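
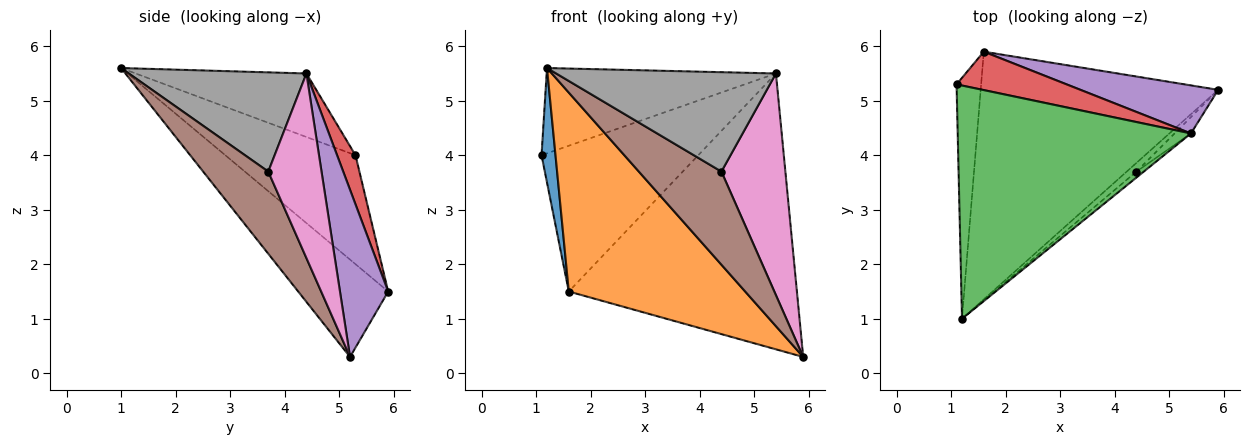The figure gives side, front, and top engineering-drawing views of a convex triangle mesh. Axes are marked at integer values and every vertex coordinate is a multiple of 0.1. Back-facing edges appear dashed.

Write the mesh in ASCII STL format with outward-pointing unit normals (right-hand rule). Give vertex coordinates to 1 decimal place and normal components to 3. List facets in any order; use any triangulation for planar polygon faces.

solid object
 facet normal -0.970 -0.104 -0.219
  outer loop
   vertex 1.6 5.9 1.5
   vertex 1.2 1.0 5.6
   vertex 1.1 5.3 4.0
  endloop
 endfacet
 facet normal -0.304 -0.597 -0.743
  outer loop
   vertex 1.6 5.9 1.5
   vertex 5.9 5.2 0.3
   vertex 1.2 1.0 5.6
  endloop
 endfacet
 facet normal -0.248 0.333 0.910
  outer loop
   vertex 5.4 4.4 5.5
   vertex 1.1 5.3 4.0
   vertex 1.2 1.0 5.6
  endloop
 endfacet
 facet normal 0.113 0.961 0.253
  outer loop
   vertex 5.4 4.4 5.5
   vertex 1.6 5.9 1.5
   vertex 1.1 5.3 4.0
  endloop
 endfacet
 facet normal 0.204 0.964 0.168
  outer loop
   vertex 5.4 4.4 5.5
   vertex 5.9 5.2 0.3
   vertex 1.6 5.9 1.5
  endloop
 endfacet
 facet normal 0.617 -0.783 -0.073
  outer loop
   vertex 4.4 3.7 3.7
   vertex 1.2 1.0 5.6
   vertex 5.9 5.2 0.3
  endloop
 endfacet
 facet normal 0.639 -0.767 -0.057
  outer loop
   vertex 4.4 3.7 3.7
   vertex 5.9 5.2 0.3
   vertex 5.4 4.4 5.5
  endloop
 endfacet
 facet normal 0.628 -0.777 -0.047
  outer loop
   vertex 4.4 3.7 3.7
   vertex 5.4 4.4 5.5
   vertex 1.2 1.0 5.6
  endloop
 endfacet
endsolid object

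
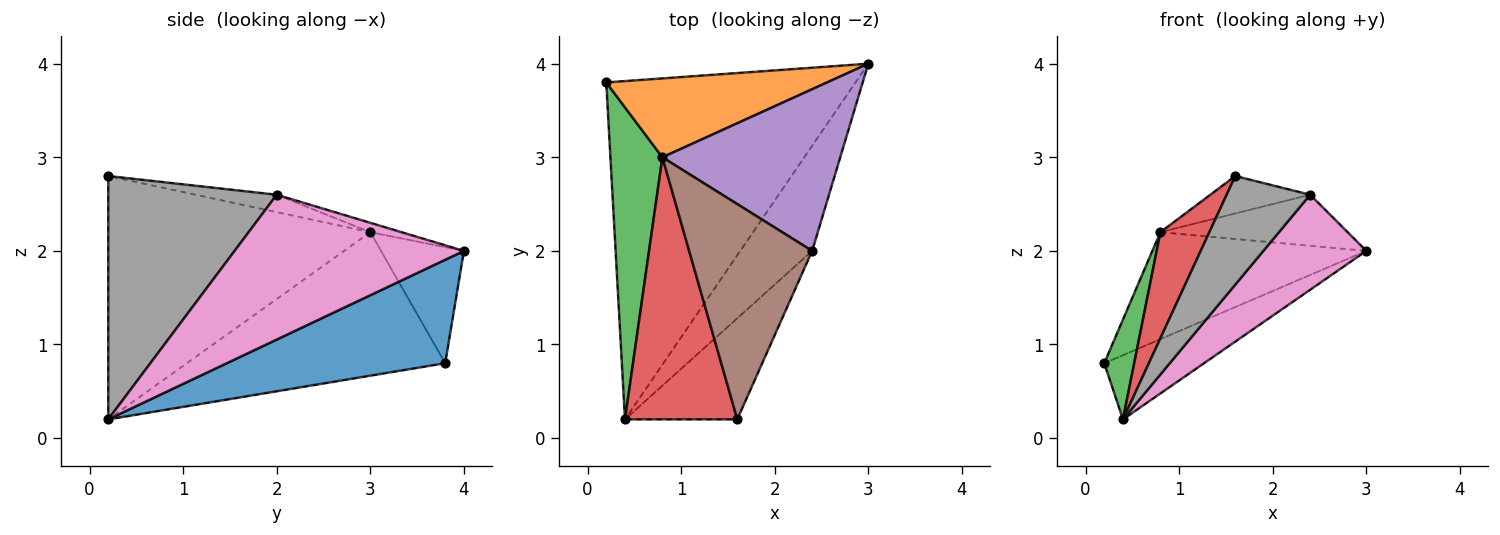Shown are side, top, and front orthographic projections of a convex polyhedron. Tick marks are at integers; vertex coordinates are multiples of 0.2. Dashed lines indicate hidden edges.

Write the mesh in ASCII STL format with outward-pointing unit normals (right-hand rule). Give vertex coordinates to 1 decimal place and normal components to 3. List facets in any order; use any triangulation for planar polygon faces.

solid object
 facet normal 0.378 0.173 -0.910
  outer loop
   vertex 0.4 0.2 0.2
   vertex 0.2 3.8 0.8
   vertex 3.0 4.0 2.0
  endloop
 endfacet
 facet normal -0.298 0.768 0.567
  outer loop
   vertex 0.8 3.0 2.2
   vertex 3.0 4.0 2.0
   vertex 0.2 3.8 0.8
  endloop
 endfacet
 facet normal -0.935 -0.108 0.339
  outer loop
   vertex 0.8 3.0 2.2
   vertex 0.2 3.8 0.8
   vertex 0.4 0.2 0.2
  endloop
 endfacet
 facet normal -0.895 -0.167 0.413
  outer loop
   vertex 0.8 3.0 2.2
   vertex 0.4 0.2 0.2
   vertex 1.6 0.2 2.8
  endloop
 endfacet
 facet normal -0.050 0.301 0.952
  outer loop
   vertex 2.4 2.0 2.6
   vertex 3.0 4.0 2.0
   vertex 0.8 3.0 2.2
  endloop
 endfacet
 facet normal -0.138 0.170 0.976
  outer loop
   vertex 2.4 2.0 2.6
   vertex 0.8 3.0 2.2
   vertex 1.6 0.2 2.8
  endloop
 endfacet
 facet normal 0.831 -0.373 -0.413
  outer loop
   vertex 2.4 2.0 2.6
   vertex 0.4 0.2 0.2
   vertex 3.0 4.0 2.0
  endloop
 endfacet
 facet normal 0.828 -0.410 -0.382
  outer loop
   vertex 2.4 2.0 2.6
   vertex 1.6 0.2 2.8
   vertex 0.4 0.2 0.2
  endloop
 endfacet
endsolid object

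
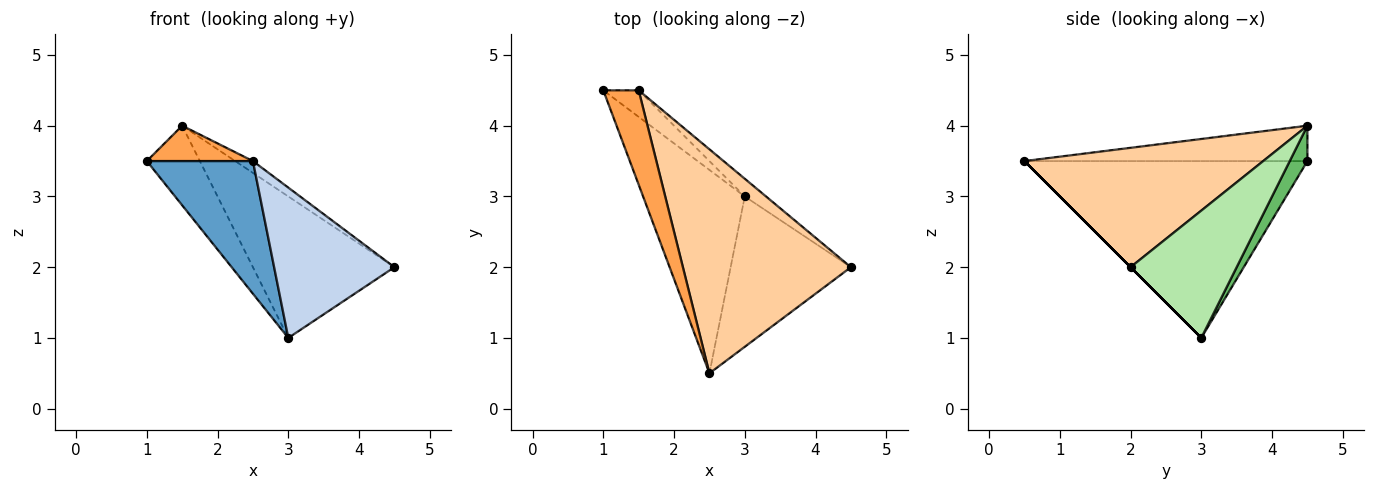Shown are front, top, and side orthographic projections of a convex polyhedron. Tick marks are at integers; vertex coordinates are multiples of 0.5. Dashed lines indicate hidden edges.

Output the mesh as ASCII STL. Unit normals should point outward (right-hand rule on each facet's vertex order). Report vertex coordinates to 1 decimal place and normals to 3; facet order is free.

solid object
 facet normal -0.824 -0.309 -0.474
  outer loop
   vertex 3.0 3.0 1.0
   vertex 2.5 0.5 3.5
   vertex 1.0 4.5 3.5
  endloop
 endfacet
 facet normal 0.000 -0.707 -0.707
  outer loop
   vertex 3.0 3.0 1.0
   vertex 4.5 2.0 2.0
   vertex 2.5 0.5 3.5
  endloop
 endfacet
 facet normal -0.683 -0.256 0.683
  outer loop
   vertex 1.5 4.5 4.0
   vertex 1.0 4.5 3.5
   vertex 2.5 0.5 3.5
  endloop
 endfacet
 facet normal 0.579 0.043 0.814
  outer loop
   vertex 1.5 4.5 4.0
   vertex 2.5 0.5 3.5
   vertex 4.5 2.0 2.0
  endloop
 endfacet
 facet normal 0.302 0.905 -0.302
  outer loop
   vertex 1.5 4.5 4.0
   vertex 3.0 3.0 1.0
   vertex 1.0 4.5 3.5
  endloop
 endfacet
 facet normal 0.597 0.796 -0.100
  outer loop
   vertex 1.5 4.5 4.0
   vertex 4.5 2.0 2.0
   vertex 3.0 3.0 1.0
  endloop
 endfacet
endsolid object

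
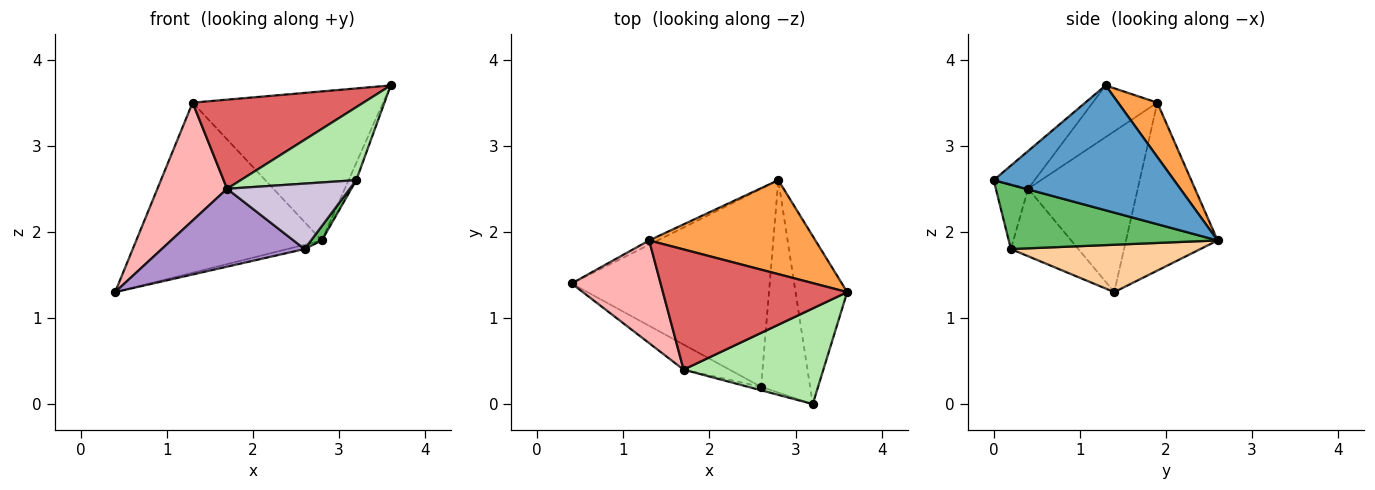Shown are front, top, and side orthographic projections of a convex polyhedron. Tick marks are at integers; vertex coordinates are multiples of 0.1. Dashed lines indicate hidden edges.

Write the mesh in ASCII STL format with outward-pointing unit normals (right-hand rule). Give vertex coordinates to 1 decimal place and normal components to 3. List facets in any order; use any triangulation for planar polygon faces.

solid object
 facet normal 0.923 0.039 -0.382
  outer loop
   vertex 2.8 2.6 1.9
   vertex 3.6 1.3 3.7
   vertex 3.2 0.0 2.6
  endloop
 endfacet
 facet normal -0.443 0.896 -0.023
  outer loop
   vertex 1.3 1.9 3.5
   vertex 2.8 2.6 1.9
   vertex 0.4 1.4 1.3
  endloop
 endfacet
 facet normal 0.172 0.833 0.526
  outer loop
   vertex 1.3 1.9 3.5
   vertex 3.6 1.3 3.7
   vertex 2.8 2.6 1.9
  endloop
 endfacet
 facet normal 0.233 0.021 -0.972
  outer loop
   vertex 2.6 0.2 1.8
   vertex 0.4 1.4 1.3
   vertex 2.8 2.6 1.9
  endloop
 endfacet
 facet normal 0.794 -0.041 -0.606
  outer loop
   vertex 2.6 0.2 1.8
   vertex 2.8 2.6 1.9
   vertex 3.2 0.0 2.6
  endloop
 endfacet
 facet normal -0.210 -0.593 0.777
  outer loop
   vertex 1.7 0.4 2.5
   vertex 3.2 0.0 2.6
   vertex 3.6 1.3 3.7
  endloop
 endfacet
 facet normal -0.220 -0.581 0.784
  outer loop
   vertex 1.7 0.4 2.5
   vertex 3.6 1.3 3.7
   vertex 1.3 1.9 3.5
  endloop
 endfacet
 facet normal -0.765 -0.486 0.423
  outer loop
   vertex 1.7 0.4 2.5
   vertex 1.3 1.9 3.5
   vertex 0.4 1.4 1.3
  endloop
 endfacet
 facet normal -0.410 -0.868 -0.279
  outer loop
   vertex 1.7 0.4 2.5
   vertex 0.4 1.4 1.3
   vertex 2.6 0.2 1.8
  endloop
 endfacet
 facet normal -0.254 -0.966 -0.051
  outer loop
   vertex 1.7 0.4 2.5
   vertex 2.6 0.2 1.8
   vertex 3.2 0.0 2.6
  endloop
 endfacet
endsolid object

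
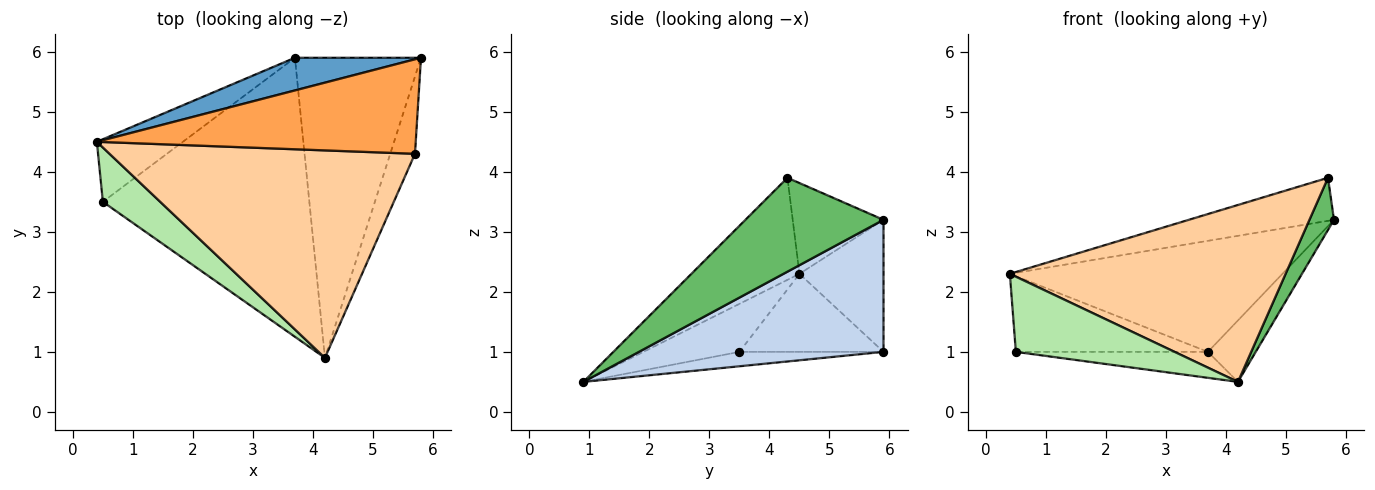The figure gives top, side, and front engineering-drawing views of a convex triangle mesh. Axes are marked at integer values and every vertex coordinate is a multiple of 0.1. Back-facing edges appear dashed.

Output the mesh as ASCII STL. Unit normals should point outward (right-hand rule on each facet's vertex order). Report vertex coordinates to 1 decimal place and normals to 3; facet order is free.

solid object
 facet normal -0.284 0.920 0.271
  outer loop
   vertex 3.7 5.9 1.0
   vertex 0.4 4.5 2.3
   vertex 5.8 5.9 3.2
  endloop
 endfacet
 facet normal 0.716 0.140 -0.684
  outer loop
   vertex 3.7 5.9 1.0
   vertex 5.8 5.9 3.2
   vertex 4.2 0.9 0.5
  endloop
 endfacet
 facet normal -0.251 0.401 0.881
  outer loop
   vertex 5.7 4.3 3.9
   vertex 5.8 5.9 3.2
   vertex 0.4 4.5 2.3
  endloop
 endfacet
 facet normal -0.246 -0.629 0.737
  outer loop
   vertex 5.7 4.3 3.9
   vertex 0.4 4.5 2.3
   vertex 4.2 0.9 0.5
  endloop
 endfacet
 facet normal 0.953 -0.169 -0.251
  outer loop
   vertex 5.7 4.3 3.9
   vertex 4.2 0.9 0.5
   vertex 5.8 5.9 3.2
  endloop
 endfacet
 facet normal -0.440 -0.728 0.526
  outer loop
   vertex 0.5 3.5 1.0
   vertex 4.2 0.9 0.5
   vertex 0.4 4.5 2.3
  endloop
 endfacet
 facet normal -0.500 0.667 -0.552
  outer loop
   vertex 0.5 3.5 1.0
   vertex 0.4 4.5 2.3
   vertex 3.7 5.9 1.0
  endloop
 endfacet
 facet normal -0.069 0.092 -0.993
  outer loop
   vertex 0.5 3.5 1.0
   vertex 3.7 5.9 1.0
   vertex 4.2 0.9 0.5
  endloop
 endfacet
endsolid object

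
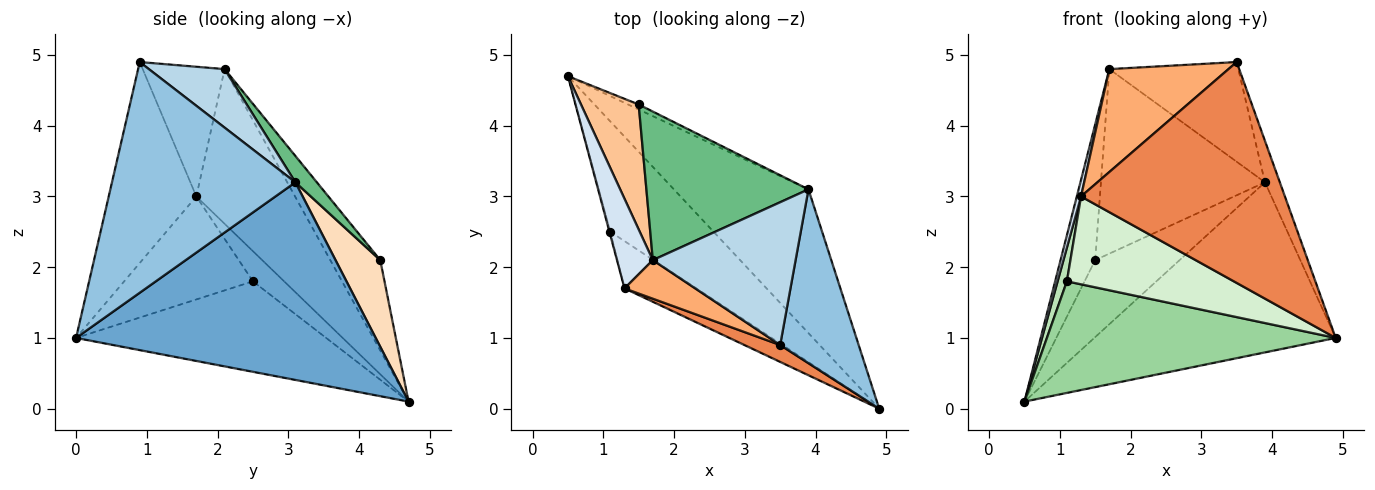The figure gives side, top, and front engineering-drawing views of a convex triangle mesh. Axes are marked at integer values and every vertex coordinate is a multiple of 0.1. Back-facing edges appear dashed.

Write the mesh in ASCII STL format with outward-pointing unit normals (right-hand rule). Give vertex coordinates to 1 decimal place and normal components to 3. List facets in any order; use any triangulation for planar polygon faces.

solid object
 facet normal 0.688 0.554 -0.468
  outer loop
   vertex 3.9 3.1 3.2
   vertex 4.9 0.0 1.0
   vertex 0.5 4.7 0.1
  endloop
 endfacet
 facet normal 0.944 0.077 0.321
  outer loop
   vertex 3.9 3.1 3.2
   vertex 3.5 0.9 4.9
   vertex 4.9 0.0 1.0
  endloop
 endfacet
 facet normal 0.319 0.543 0.777
  outer loop
   vertex 3.9 3.1 3.2
   vertex 1.7 2.1 4.8
   vertex 3.5 0.9 4.9
  endloop
 endfacet
 facet normal -0.973 -0.042 0.226
  outer loop
   vertex 1.3 1.7 3.0
   vertex 1.7 2.1 4.8
   vertex 0.5 4.7 0.1
  endloop
 endfacet
 facet normal -0.394 -0.917 0.070
  outer loop
   vertex 1.3 1.7 3.0
   vertex 4.9 0.0 1.0
   vertex 3.5 0.9 4.9
  endloop
 endfacet
 facet normal -0.541 -0.787 0.295
  outer loop
   vertex 1.3 1.7 3.0
   vertex 3.5 0.9 4.9
   vertex 1.7 2.1 4.8
  endloop
 endfacet
 facet normal -0.728 0.504 0.465
  outer loop
   vertex 1.5 4.3 2.1
   vertex 0.5 4.7 0.1
   vertex 1.7 2.1 4.8
  endloop
 endfacet
 facet normal 0.467 0.882 -0.057
  outer loop
   vertex 1.5 4.3 2.1
   vertex 3.9 3.1 3.2
   vertex 0.5 4.7 0.1
  endloop
 endfacet
 facet normal 0.102 0.775 0.624
  outer loop
   vertex 1.5 4.3 2.1
   vertex 1.7 2.1 4.8
   vertex 3.9 3.1 3.2
  endloop
 endfacet
 facet normal -0.524 -0.606 -0.599
  outer loop
   vertex 1.1 2.5 1.8
   vertex 0.5 4.7 0.1
   vertex 4.9 0.0 1.0
  endloop
 endfacet
 facet normal -0.958 -0.284 -0.030
  outer loop
   vertex 1.1 2.5 1.8
   vertex 1.3 1.7 3.0
   vertex 0.5 4.7 0.1
  endloop
 endfacet
 facet normal -0.562 -0.728 -0.392
  outer loop
   vertex 1.1 2.5 1.8
   vertex 4.9 0.0 1.0
   vertex 1.3 1.7 3.0
  endloop
 endfacet
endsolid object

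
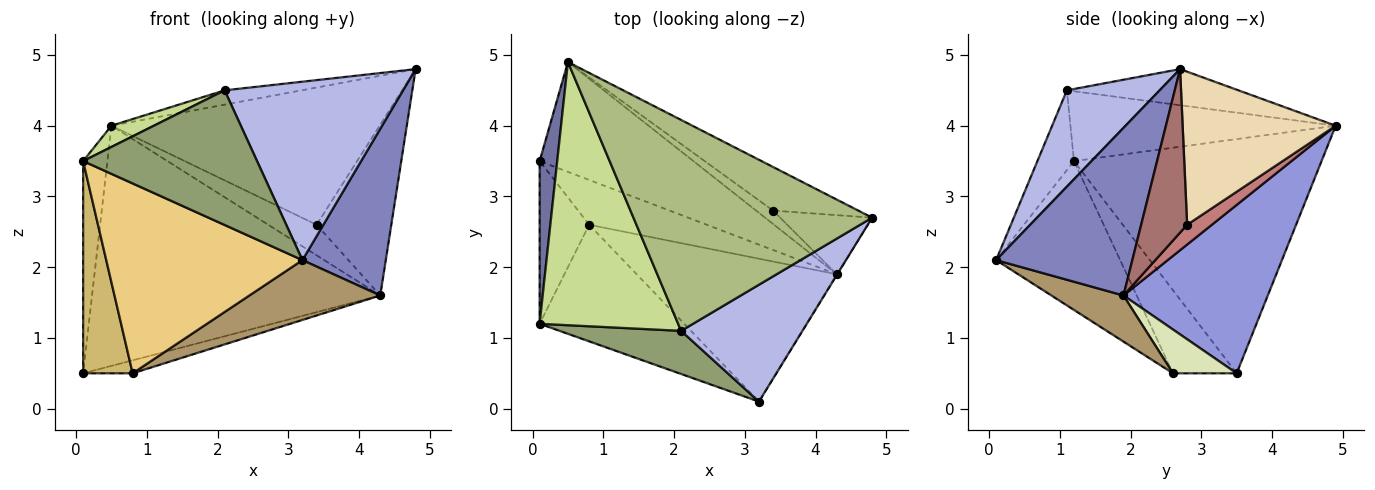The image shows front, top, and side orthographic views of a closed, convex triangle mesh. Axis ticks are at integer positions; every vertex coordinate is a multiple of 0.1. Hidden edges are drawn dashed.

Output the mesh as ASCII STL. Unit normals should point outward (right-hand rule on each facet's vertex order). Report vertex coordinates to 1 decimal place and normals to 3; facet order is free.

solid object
 facet normal -0.992 0.097 0.075
  outer loop
   vertex 0.1 1.2 3.5
   vertex 0.5 4.9 4.0
   vertex 0.1 3.5 0.5
  endloop
 endfacet
 facet normal 0.853 -0.522 -0.003
  outer loop
   vertex 4.3 1.9 1.6
   vertex 4.8 2.7 4.8
   vertex 3.2 0.1 2.1
  endloop
 endfacet
 facet normal 0.414 0.828 -0.378
  outer loop
   vertex 4.3 1.9 1.6
   vertex 0.1 3.5 0.5
   vertex 0.5 4.9 4.0
  endloop
 endfacet
 facet normal 0.399 -0.767 0.502
  outer loop
   vertex 2.1 1.1 4.5
   vertex 3.2 0.1 2.1
   vertex 4.8 2.7 4.8
  endloop
 endfacet
 facet normal -0.196 -0.934 0.299
  outer loop
   vertex 2.1 1.1 4.5
   vertex 0.1 1.2 3.5
   vertex 3.2 0.1 2.1
  endloop
 endfacet
 facet normal -0.149 0.067 0.987
  outer loop
   vertex 2.1 1.1 4.5
   vertex 4.8 2.7 4.8
   vertex 0.5 4.9 4.0
  endloop
 endfacet
 facet normal -0.449 -0.072 0.891
  outer loop
   vertex 2.1 1.1 4.5
   vertex 0.5 4.9 4.0
   vertex 0.1 1.2 3.5
  endloop
 endfacet
 facet normal 0.337 0.262 -0.905
  outer loop
   vertex 0.8 2.6 0.5
   vertex 0.1 3.5 0.5
   vertex 4.3 1.9 1.6
  endloop
 endfacet
 facet normal 0.208 -0.378 -0.902
  outer loop
   vertex 0.8 2.6 0.5
   vertex 4.3 1.9 1.6
   vertex 3.2 0.1 2.1
  endloop
 endfacet
 facet normal -0.714 -0.555 -0.426
  outer loop
   vertex 0.8 2.6 0.5
   vertex 0.1 1.2 3.5
   vertex 0.1 3.5 0.5
  endloop
 endfacet
 facet normal -0.474 -0.750 -0.461
  outer loop
   vertex 0.8 2.6 0.5
   vertex 3.2 0.1 2.1
   vertex 0.1 1.2 3.5
  endloop
 endfacet
 facet normal 0.478 0.837 -0.266
  outer loop
   vertex 3.4 2.8 2.6
   vertex 0.5 4.9 4.0
   vertex 4.8 2.7 4.8
  endloop
 endfacet
 facet normal 0.503 0.817 -0.283
  outer loop
   vertex 3.4 2.8 2.6
   vertex 4.8 2.7 4.8
   vertex 4.3 1.9 1.6
  endloop
 endfacet
 facet normal 0.425 0.829 -0.364
  outer loop
   vertex 3.4 2.8 2.6
   vertex 4.3 1.9 1.6
   vertex 0.5 4.9 4.0
  endloop
 endfacet
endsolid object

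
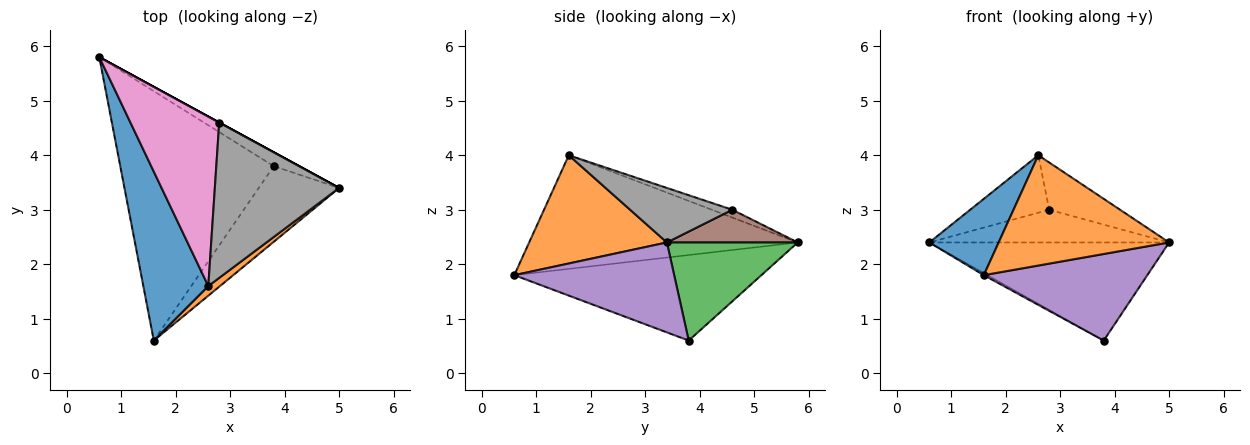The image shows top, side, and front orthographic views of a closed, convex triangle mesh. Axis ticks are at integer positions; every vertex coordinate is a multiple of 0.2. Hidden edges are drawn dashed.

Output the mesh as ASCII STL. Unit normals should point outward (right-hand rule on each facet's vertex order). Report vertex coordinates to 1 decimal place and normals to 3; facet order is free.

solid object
 facet normal -0.847 -0.219 0.484
  outer loop
   vertex 2.6 1.6 4.0
   vertex 0.6 5.8 2.4
   vertex 1.6 0.6 1.8
  endloop
 endfacet
 facet normal 0.627 -0.776 0.068
  outer loop
   vertex 2.6 1.6 4.0
   vertex 1.6 0.6 1.8
   vertex 5.0 3.4 2.4
  endloop
 endfacet
 facet normal 0.475 0.871 -0.123
  outer loop
   vertex 3.8 3.8 0.6
   vertex 0.6 5.8 2.4
   vertex 5.0 3.4 2.4
  endloop
 endfacet
 facet normal -0.487 0.007 -0.873
  outer loop
   vertex 3.8 3.8 0.6
   vertex 1.6 0.6 1.8
   vertex 0.6 5.8 2.4
  endloop
 endfacet
 facet normal 0.593 -0.606 -0.530
  outer loop
   vertex 3.8 3.8 0.6
   vertex 5.0 3.4 2.4
   vertex 1.6 0.6 1.8
  endloop
 endfacet
 facet normal 0.479 0.878 0.000
  outer loop
   vertex 2.8 4.6 3.0
   vertex 5.0 3.4 2.4
   vertex 0.6 5.8 2.4
  endloop
 endfacet
 facet normal -0.083 0.320 0.944
  outer loop
   vertex 2.8 4.6 3.0
   vertex 0.6 5.8 2.4
   vertex 2.6 1.6 4.0
  endloop
 endfacet
 facet normal 0.387 0.268 0.882
  outer loop
   vertex 2.8 4.6 3.0
   vertex 2.6 1.6 4.0
   vertex 5.0 3.4 2.4
  endloop
 endfacet
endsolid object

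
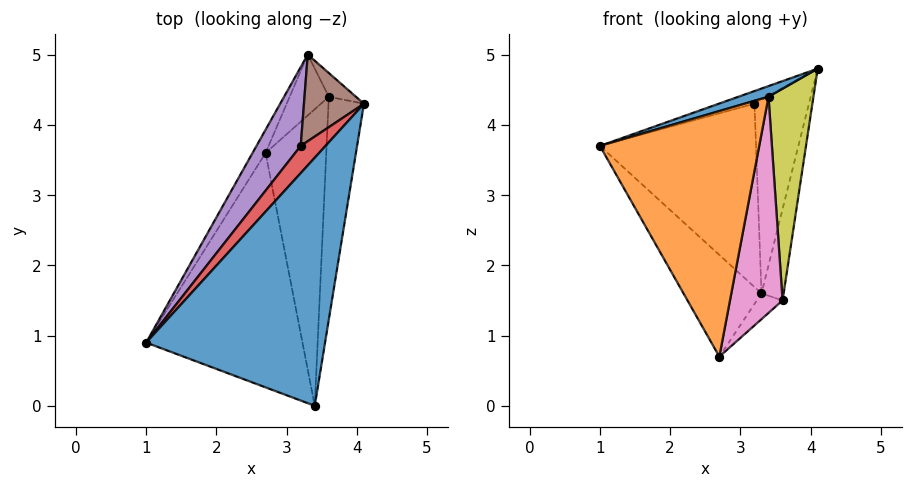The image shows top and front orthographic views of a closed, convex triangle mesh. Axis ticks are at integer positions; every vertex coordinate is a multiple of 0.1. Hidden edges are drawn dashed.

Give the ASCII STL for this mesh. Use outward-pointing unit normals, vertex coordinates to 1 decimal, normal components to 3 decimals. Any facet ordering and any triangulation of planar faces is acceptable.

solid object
 facet normal -0.294 -0.041 0.955
  outer loop
   vertex 3.4 0.0 4.4
   vertex 4.1 4.3 4.8
   vertex 1.0 0.9 3.7
  endloop
 endfacet
 facet normal -0.070 -0.722 -0.689
  outer loop
   vertex 2.7 3.6 0.7
   vertex 3.4 0.0 4.4
   vertex 1.0 0.9 3.7
  endloop
 endfacet
 facet normal -0.889 0.446 -0.102
  outer loop
   vertex 3.3 5.0 1.6
   vertex 2.7 3.6 0.7
   vertex 1.0 0.9 3.7
  endloop
 endfacet
 facet normal -0.618 0.333 0.713
  outer loop
   vertex 3.2 3.7 4.3
   vertex 1.0 0.9 3.7
   vertex 4.1 4.3 4.8
  endloop
 endfacet
 facet normal -0.787 0.566 0.244
  outer loop
   vertex 3.2 3.7 4.3
   vertex 3.3 5.0 1.6
   vertex 1.0 0.9 3.7
  endloop
 endfacet
 facet normal -0.641 0.700 0.314
  outer loop
   vertex 3.2 3.7 4.3
   vertex 4.1 4.3 4.8
   vertex 3.3 5.0 1.6
  endloop
 endfacet
 facet normal 0.779 -0.369 -0.507
  outer loop
   vertex 3.6 4.4 1.5
   vertex 3.4 0.0 4.4
   vertex 2.7 3.6 0.7
  endloop
 endfacet
 facet normal 0.427 0.352 -0.833
  outer loop
   vertex 3.6 4.4 1.5
   vertex 2.7 3.6 0.7
   vertex 3.3 5.0 1.6
  endloop
 endfacet
 facet normal 0.978 -0.145 -0.153
  outer loop
   vertex 3.6 4.4 1.5
   vertex 4.1 4.3 4.8
   vertex 3.4 0.0 4.4
  endloop
 endfacet
 facet normal 0.880 0.460 -0.119
  outer loop
   vertex 3.6 4.4 1.5
   vertex 3.3 5.0 1.6
   vertex 4.1 4.3 4.8
  endloop
 endfacet
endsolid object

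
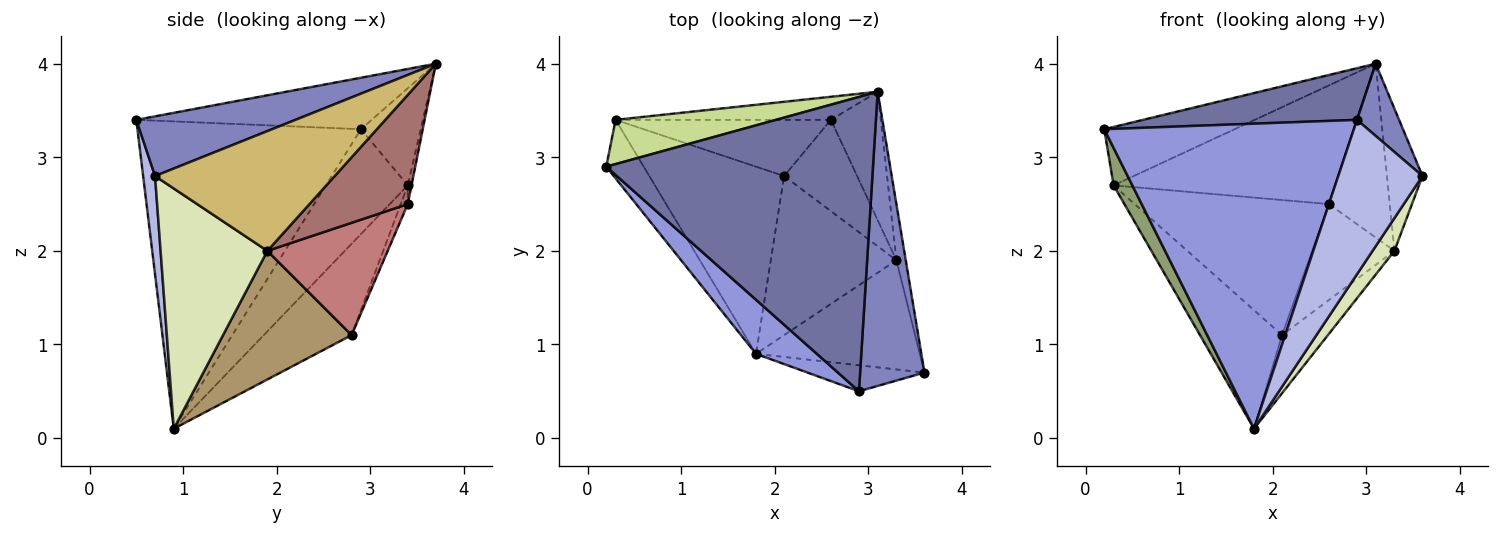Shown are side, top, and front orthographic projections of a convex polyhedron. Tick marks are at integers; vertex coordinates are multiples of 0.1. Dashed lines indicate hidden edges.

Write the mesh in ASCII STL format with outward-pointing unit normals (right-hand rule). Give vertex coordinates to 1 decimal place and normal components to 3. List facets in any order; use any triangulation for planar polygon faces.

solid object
 facet normal -0.187 -0.170 0.968
  outer loop
   vertex 2.9 0.5 3.4
   vertex 3.1 3.7 4.0
   vertex 0.2 2.9 3.3
  endloop
 endfacet
 facet normal 0.669 -0.177 0.722
  outer loop
   vertex 2.9 0.5 3.4
   vertex 3.6 0.7 2.8
   vertex 3.1 3.7 4.0
  endloop
 endfacet
 facet normal -0.661 -0.739 0.131
  outer loop
   vertex 2.9 0.5 3.4
   vertex 0.2 2.9 3.3
   vertex 1.8 0.9 0.1
  endloop
 endfacet
 facet normal 0.138 -0.977 -0.164
  outer loop
   vertex 2.9 0.5 3.4
   vertex 1.8 0.9 0.1
   vertex 3.6 0.7 2.8
  endloop
 endfacet
 facet normal -0.921 -0.210 -0.329
  outer loop
   vertex 0.3 3.4 2.7
   vertex 1.8 0.9 0.1
   vertex 0.2 2.9 3.3
  endloop
 endfacet
 facet normal -0.497 0.464 -0.733
  outer loop
   vertex 0.3 3.4 2.7
   vertex 2.1 2.8 1.1
   vertex 1.8 0.9 0.1
  endloop
 endfacet
 facet normal -0.343 0.749 0.567
  outer loop
   vertex 0.3 3.4 2.7
   vertex 0.2 2.9 3.3
   vertex 3.1 3.7 4.0
  endloop
 endfacet
 facet normal 0.815 -0.167 -0.555
  outer loop
   vertex 3.3 1.9 2.0
   vertex 3.6 0.7 2.8
   vertex 1.8 0.9 0.1
  endloop
 endfacet
 facet normal 0.693 0.247 -0.677
  outer loop
   vertex 3.3 1.9 2.0
   vertex 1.8 0.9 0.1
   vertex 2.1 2.8 1.1
  endloop
 endfacet
 facet normal 0.978 0.194 -0.076
  outer loop
   vertex 3.3 1.9 2.0
   vertex 3.1 3.7 4.0
   vertex 3.6 0.7 2.8
  endloop
 endfacet
 facet normal -0.017 0.981 -0.191
  outer loop
   vertex 2.6 3.4 2.5
   vertex 0.3 3.4 2.7
   vertex 3.1 3.7 4.0
  endloop
 endfacet
 facet normal -0.033 0.923 -0.384
  outer loop
   vertex 2.6 3.4 2.5
   vertex 2.1 2.8 1.1
   vertex 0.3 3.4 2.7
  endloop
 endfacet
 facet normal 0.793 0.491 -0.362
  outer loop
   vertex 2.6 3.4 2.5
   vertex 3.1 3.7 4.0
   vertex 3.3 1.9 2.0
  endloop
 endfacet
 facet normal 0.727 0.497 -0.473
  outer loop
   vertex 2.6 3.4 2.5
   vertex 3.3 1.9 2.0
   vertex 2.1 2.8 1.1
  endloop
 endfacet
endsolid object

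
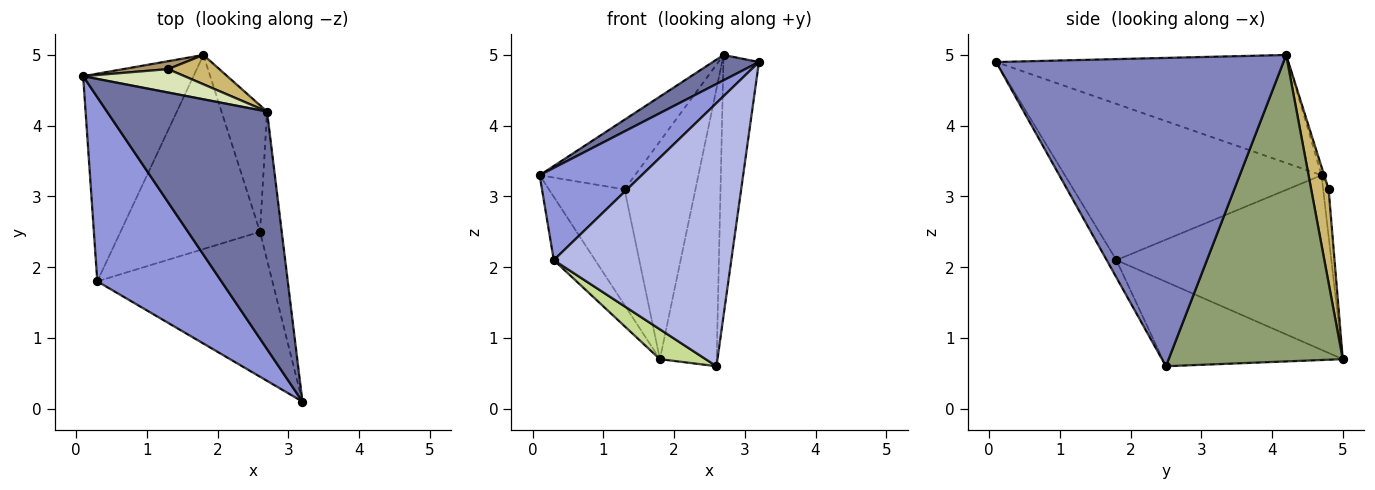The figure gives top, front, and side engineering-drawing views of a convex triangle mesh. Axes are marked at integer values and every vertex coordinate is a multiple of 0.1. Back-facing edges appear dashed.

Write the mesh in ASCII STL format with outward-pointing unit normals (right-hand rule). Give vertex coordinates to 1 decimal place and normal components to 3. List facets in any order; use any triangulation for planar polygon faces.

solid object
 facet normal -0.557 -0.088 0.826
  outer loop
   vertex 2.7 4.2 5.0
   vertex 0.1 4.7 3.3
   vertex 3.2 0.1 4.9
  endloop
 endfacet
 facet normal 0.990 0.122 -0.070
  outer loop
   vertex 2.6 2.5 0.6
   vertex 2.7 4.2 5.0
   vertex 3.2 0.1 4.9
  endloop
 endfacet
 facet normal -0.748 -0.297 0.594
  outer loop
   vertex 0.3 1.8 2.1
   vertex 3.2 0.1 4.9
   vertex 0.1 4.7 3.3
  endloop
 endfacet
 facet normal -0.048 -0.875 -0.482
  outer loop
   vertex 0.3 1.8 2.1
   vertex 2.6 2.5 0.6
   vertex 3.2 0.1 4.9
  endloop
 endfacet
 facet normal 0.941 0.307 -0.140
  outer loop
   vertex 1.8 5.0 0.7
   vertex 2.7 4.2 5.0
   vertex 2.6 2.5 0.6
  endloop
 endfacet
 facet normal -0.834 0.161 -0.527
  outer loop
   vertex 1.8 5.0 0.7
   vertex 0.3 1.8 2.1
   vertex 0.1 4.7 3.3
  endloop
 endfacet
 facet normal -0.513 -0.130 -0.848
  outer loop
   vertex 1.8 5.0 0.7
   vertex 2.6 2.5 0.6
   vertex 0.3 1.8 2.1
  endloop
 endfacet
 facet normal -0.026 0.948 0.318
  outer loop
   vertex 1.3 4.8 3.1
   vertex 0.1 4.7 3.3
   vertex 2.7 4.2 5.0
  endloop
 endfacet
 facet normal -0.072 0.995 0.068
  outer loop
   vertex 1.3 4.8 3.1
   vertex 1.8 5.0 0.7
   vertex 0.1 4.7 3.3
  endloop
 endfacet
 facet normal 0.237 0.963 0.130
  outer loop
   vertex 1.3 4.8 3.1
   vertex 2.7 4.2 5.0
   vertex 1.8 5.0 0.7
  endloop
 endfacet
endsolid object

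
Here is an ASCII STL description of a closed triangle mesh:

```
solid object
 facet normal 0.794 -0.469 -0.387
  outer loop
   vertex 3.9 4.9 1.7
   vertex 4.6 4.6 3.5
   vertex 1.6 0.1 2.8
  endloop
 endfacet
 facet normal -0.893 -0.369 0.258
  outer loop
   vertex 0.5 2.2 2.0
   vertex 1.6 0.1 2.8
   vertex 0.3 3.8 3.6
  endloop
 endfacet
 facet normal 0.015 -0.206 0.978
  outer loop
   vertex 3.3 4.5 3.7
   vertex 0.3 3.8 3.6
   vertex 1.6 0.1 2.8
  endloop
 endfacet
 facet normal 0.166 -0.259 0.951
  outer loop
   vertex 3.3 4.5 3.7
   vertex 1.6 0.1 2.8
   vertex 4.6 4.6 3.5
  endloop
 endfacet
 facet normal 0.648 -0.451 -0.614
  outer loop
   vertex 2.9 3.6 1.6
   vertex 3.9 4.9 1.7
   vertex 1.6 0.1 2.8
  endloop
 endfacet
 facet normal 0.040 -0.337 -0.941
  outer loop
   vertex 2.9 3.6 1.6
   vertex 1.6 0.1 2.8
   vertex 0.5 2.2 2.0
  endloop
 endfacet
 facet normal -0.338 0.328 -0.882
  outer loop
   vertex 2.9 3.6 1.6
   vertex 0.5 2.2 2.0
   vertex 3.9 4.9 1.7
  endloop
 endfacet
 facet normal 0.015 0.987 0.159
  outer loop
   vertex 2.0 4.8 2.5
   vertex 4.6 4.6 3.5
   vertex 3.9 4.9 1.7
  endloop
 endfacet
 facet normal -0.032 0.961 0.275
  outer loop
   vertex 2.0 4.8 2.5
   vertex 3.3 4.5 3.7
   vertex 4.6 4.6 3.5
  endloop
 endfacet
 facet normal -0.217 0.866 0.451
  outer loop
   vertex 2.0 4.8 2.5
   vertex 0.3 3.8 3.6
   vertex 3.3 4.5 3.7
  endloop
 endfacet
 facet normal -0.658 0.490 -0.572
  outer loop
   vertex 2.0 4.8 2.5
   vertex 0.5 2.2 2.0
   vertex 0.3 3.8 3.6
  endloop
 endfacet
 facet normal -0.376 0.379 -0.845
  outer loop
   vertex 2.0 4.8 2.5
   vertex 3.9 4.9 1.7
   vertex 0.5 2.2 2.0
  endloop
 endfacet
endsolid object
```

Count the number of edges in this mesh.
18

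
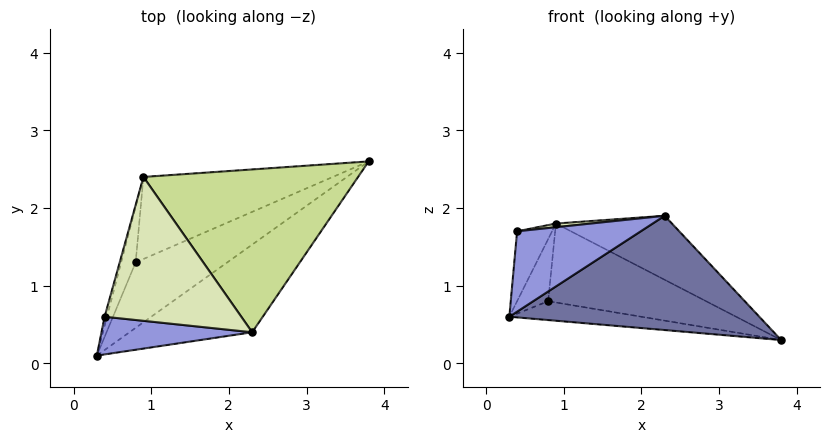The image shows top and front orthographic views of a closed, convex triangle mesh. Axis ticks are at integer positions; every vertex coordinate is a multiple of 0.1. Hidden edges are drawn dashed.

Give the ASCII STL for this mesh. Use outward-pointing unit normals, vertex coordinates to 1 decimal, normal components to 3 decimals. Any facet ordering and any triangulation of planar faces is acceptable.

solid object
 facet normal 0.458 -0.706 -0.541
  outer loop
   vertex 2.3 0.4 1.9
   vertex 0.3 0.1 0.6
   vertex 3.8 2.6 0.3
  endloop
 endfacet
 facet normal -0.270 0.267 -0.925
  outer loop
   vertex 0.8 1.3 0.8
   vertex 3.8 2.6 0.3
   vertex 0.3 0.1 0.6
  endloop
 endfacet
 facet normal -0.139 -0.897 0.420
  outer loop
   vertex 0.4 0.6 1.7
   vertex 0.3 0.1 0.6
   vertex 2.3 0.4 1.9
  endloop
 endfacet
 facet normal -0.836 0.409 -0.367
  outer loop
   vertex 0.9 2.4 1.8
   vertex 0.8 1.3 0.8
   vertex 0.3 0.1 0.6
  endloop
 endfacet
 facet normal -0.962 0.269 -0.035
  outer loop
   vertex 0.9 2.4 1.8
   vertex 0.3 0.1 0.6
   vertex 0.4 0.6 1.7
  endloop
 endfacet
 facet normal -0.388 0.639 -0.664
  outer loop
   vertex 0.9 2.4 1.8
   vertex 3.8 2.6 0.3
   vertex 0.8 1.3 0.8
  endloop
 endfacet
 facet normal 0.415 0.333 0.847
  outer loop
   vertex 0.9 2.4 1.8
   vertex 2.3 0.4 1.9
   vertex 3.8 2.6 0.3
  endloop
 endfacet
 facet normal -0.107 -0.025 0.994
  outer loop
   vertex 0.9 2.4 1.8
   vertex 0.4 0.6 1.7
   vertex 2.3 0.4 1.9
  endloop
 endfacet
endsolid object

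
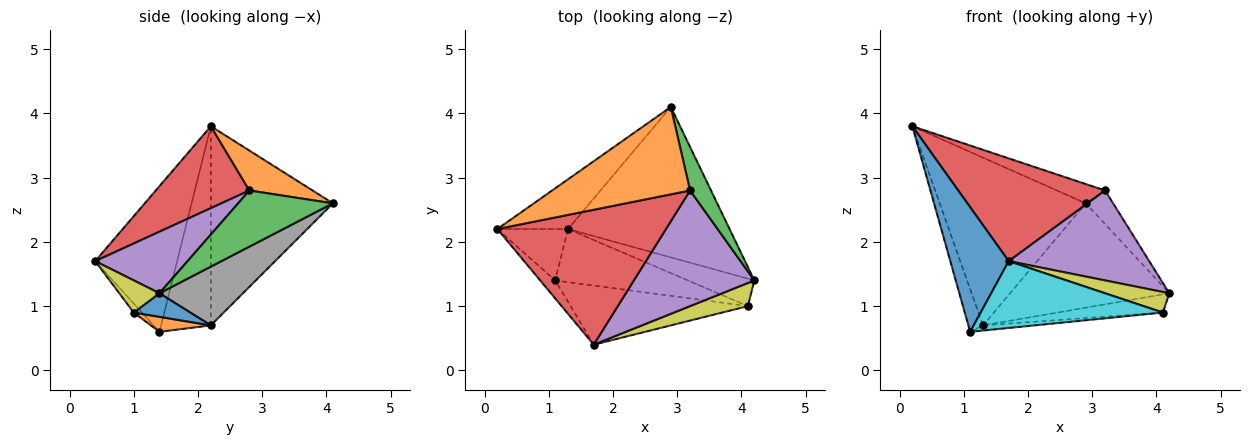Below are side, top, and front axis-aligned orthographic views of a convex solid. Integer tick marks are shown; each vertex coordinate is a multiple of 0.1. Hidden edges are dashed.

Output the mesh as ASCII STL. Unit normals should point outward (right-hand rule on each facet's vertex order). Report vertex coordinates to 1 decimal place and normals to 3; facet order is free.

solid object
 facet normal -0.811 -0.579 -0.084
  outer loop
   vertex 1.7 0.4 1.7
   vertex 0.2 2.2 3.8
   vertex 1.1 1.4 0.6
  endloop
 endfacet
 facet normal 0.272 0.207 0.940
  outer loop
   vertex 3.2 2.8 2.8
   vertex 2.9 4.1 2.6
   vertex 0.2 2.2 3.8
  endloop
 endfacet
 facet normal 0.905 0.261 0.337
  outer loop
   vertex 3.2 2.8 2.8
   vertex 4.2 1.4 1.2
   vertex 2.9 4.1 2.6
  endloop
 endfacet
 facet normal 0.360 -0.565 0.742
  outer loop
   vertex 3.2 2.8 2.8
   vertex 0.2 2.2 3.8
   vertex 1.7 0.4 1.7
  endloop
 endfacet
 facet normal 0.374 -0.569 0.732
  outer loop
   vertex 3.2 2.8 2.8
   vertex 1.7 0.4 1.7
   vertex 4.2 1.4 1.2
  endloop
 endfacet
 facet normal -0.625 0.748 -0.222
  outer loop
   vertex 1.3 2.2 0.7
   vertex 0.2 2.2 3.8
   vertex 2.9 4.1 2.6
  endloop
 endfacet
 facet normal -0.908 0.267 -0.322
  outer loop
   vertex 1.3 2.2 0.7
   vertex 1.1 1.4 0.6
   vertex 0.2 2.2 3.8
  endloop
 endfacet
 facet normal 0.286 0.546 -0.787
  outer loop
   vertex 1.3 2.2 0.7
   vertex 2.9 4.1 2.6
   vertex 4.2 1.4 1.2
  endloop
 endfacet
 facet normal 0.383 -0.614 0.690
  outer loop
   vertex 4.1 1.0 0.9
   vertex 4.2 1.4 1.2
   vertex 1.7 0.4 1.7
  endloop
 endfacet
 facet normal -0.034 -0.749 -0.662
  outer loop
   vertex 4.1 1.0 0.9
   vertex 1.7 0.4 1.7
   vertex 1.1 1.4 0.6
  endloop
 endfacet
 facet normal 0.284 0.529 -0.800
  outer loop
   vertex 4.1 1.0 0.9
   vertex 1.3 2.2 0.7
   vertex 4.2 1.4 1.2
  endloop
 endfacet
 facet normal 0.112 0.096 -0.989
  outer loop
   vertex 4.1 1.0 0.9
   vertex 1.1 1.4 0.6
   vertex 1.3 2.2 0.7
  endloop
 endfacet
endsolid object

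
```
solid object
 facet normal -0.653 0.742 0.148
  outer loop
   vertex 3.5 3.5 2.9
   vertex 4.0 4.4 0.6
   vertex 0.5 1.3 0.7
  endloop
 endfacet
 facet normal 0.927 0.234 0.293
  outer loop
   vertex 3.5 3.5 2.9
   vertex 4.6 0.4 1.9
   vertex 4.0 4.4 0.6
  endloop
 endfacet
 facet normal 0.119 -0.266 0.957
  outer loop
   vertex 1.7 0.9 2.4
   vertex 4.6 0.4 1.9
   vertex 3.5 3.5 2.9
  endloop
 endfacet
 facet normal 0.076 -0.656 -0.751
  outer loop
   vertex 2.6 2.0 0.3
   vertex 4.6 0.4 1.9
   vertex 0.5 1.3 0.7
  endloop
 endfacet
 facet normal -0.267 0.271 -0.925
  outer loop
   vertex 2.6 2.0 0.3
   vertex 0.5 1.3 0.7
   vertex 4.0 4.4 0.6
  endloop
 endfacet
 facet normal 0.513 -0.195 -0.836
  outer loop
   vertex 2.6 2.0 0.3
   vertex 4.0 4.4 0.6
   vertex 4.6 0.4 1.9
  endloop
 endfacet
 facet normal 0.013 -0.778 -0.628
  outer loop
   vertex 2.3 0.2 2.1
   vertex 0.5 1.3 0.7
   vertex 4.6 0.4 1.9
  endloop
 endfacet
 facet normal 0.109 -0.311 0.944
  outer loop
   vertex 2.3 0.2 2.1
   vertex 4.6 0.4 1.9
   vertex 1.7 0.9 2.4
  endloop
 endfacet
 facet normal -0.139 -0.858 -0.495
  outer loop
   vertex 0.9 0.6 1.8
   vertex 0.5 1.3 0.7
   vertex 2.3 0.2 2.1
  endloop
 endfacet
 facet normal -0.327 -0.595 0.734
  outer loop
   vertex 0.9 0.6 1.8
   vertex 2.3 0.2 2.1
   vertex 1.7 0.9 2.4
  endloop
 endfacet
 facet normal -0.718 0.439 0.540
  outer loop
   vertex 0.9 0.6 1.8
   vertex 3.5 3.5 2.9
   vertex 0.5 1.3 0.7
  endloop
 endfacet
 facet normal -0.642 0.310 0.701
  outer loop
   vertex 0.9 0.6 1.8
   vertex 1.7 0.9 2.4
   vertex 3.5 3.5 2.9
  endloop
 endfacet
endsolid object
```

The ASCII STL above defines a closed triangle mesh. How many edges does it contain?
18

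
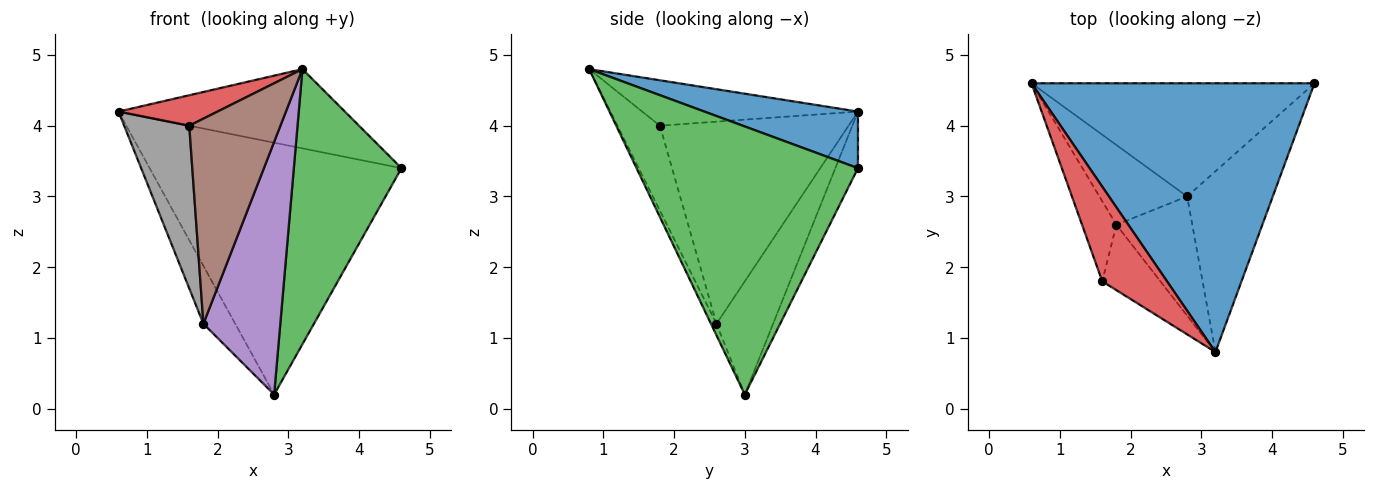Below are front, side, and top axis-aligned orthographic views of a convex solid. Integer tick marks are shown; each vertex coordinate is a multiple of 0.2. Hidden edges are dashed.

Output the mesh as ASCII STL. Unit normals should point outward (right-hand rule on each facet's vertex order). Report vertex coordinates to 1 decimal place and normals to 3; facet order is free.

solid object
 facet normal 0.188 0.278 0.942
  outer loop
   vertex 3.2 0.8 4.8
   vertex 4.6 4.6 3.4
   vertex 0.6 4.6 4.2
  endloop
 endfacet
 facet normal -0.082 0.909 -0.409
  outer loop
   vertex 2.8 3.0 0.2
   vertex 0.6 4.6 4.2
   vertex 4.6 4.6 3.4
  endloop
 endfacet
 facet normal 0.864 -0.420 -0.276
  outer loop
   vertex 2.8 3.0 0.2
   vertex 4.6 4.6 3.4
   vertex 3.2 0.8 4.8
  endloop
 endfacet
 facet normal -0.555 -0.255 0.792
  outer loop
   vertex 1.6 1.8 4.0
   vertex 3.2 0.8 4.8
   vertex 0.6 4.6 4.2
  endloop
 endfacet
 facet normal -0.065 -0.902 -0.426
  outer loop
   vertex 1.8 2.6 1.2
   vertex 2.8 3.0 0.2
   vertex 3.2 0.8 4.8
  endloop
 endfacet
 facet normal -0.405 -0.871 -0.278
  outer loop
   vertex 1.8 2.6 1.2
   vertex 3.2 0.8 4.8
   vertex 1.6 1.8 4.0
  endloop
 endfacet
 facet normal -0.722 0.406 -0.560
  outer loop
   vertex 1.8 2.6 1.2
   vertex 0.6 4.6 4.2
   vertex 2.8 3.0 0.2
  endloop
 endfacet
 facet normal -0.933 -0.322 -0.159
  outer loop
   vertex 1.8 2.6 1.2
   vertex 1.6 1.8 4.0
   vertex 0.6 4.6 4.2
  endloop
 endfacet
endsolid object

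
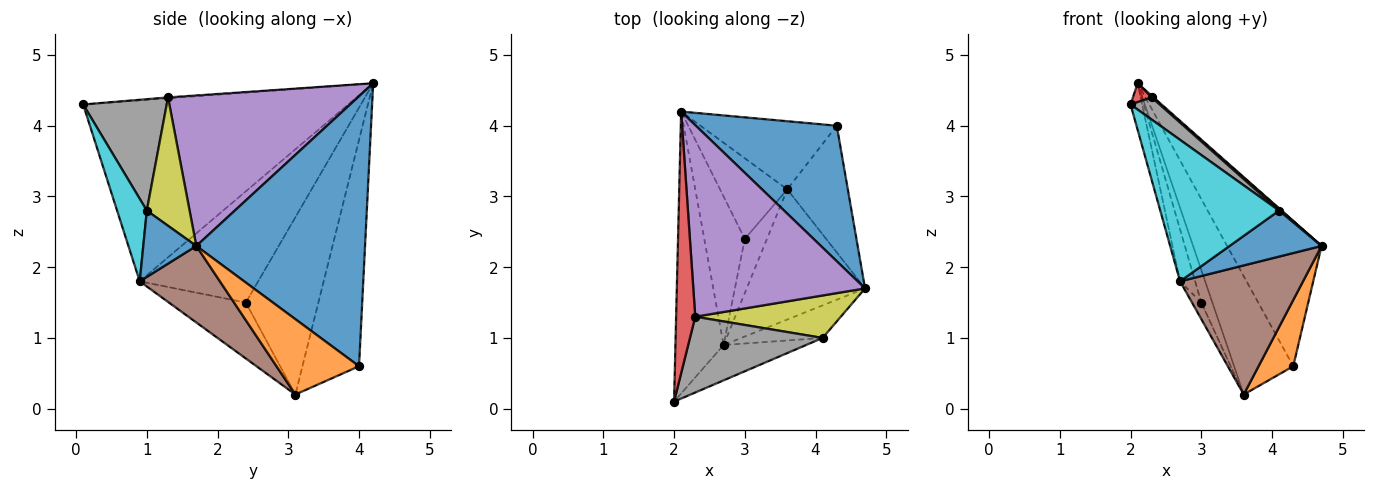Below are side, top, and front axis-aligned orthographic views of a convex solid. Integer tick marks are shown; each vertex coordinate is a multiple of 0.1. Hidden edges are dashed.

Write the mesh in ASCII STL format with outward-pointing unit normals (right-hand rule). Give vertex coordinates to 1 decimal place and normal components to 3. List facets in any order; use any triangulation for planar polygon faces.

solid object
 facet normal 0.794 0.444 0.415
  outer loop
   vertex 4.3 4.0 0.6
   vertex 2.1 4.2 4.6
   vertex 4.7 1.7 2.3
  endloop
 endfacet
 facet normal 0.741 -0.311 -0.595
  outer loop
   vertex 4.3 4.0 0.6
   vertex 4.7 1.7 2.3
   vertex 3.6 3.1 0.2
  endloop
 endfacet
 facet normal -0.638 0.667 -0.384
  outer loop
   vertex 4.3 4.0 0.6
   vertex 3.6 3.1 0.2
   vertex 2.1 4.2 4.6
  endloop
 endfacet
 facet normal -0.045 -0.072 0.996
  outer loop
   vertex 2.3 1.3 4.4
   vertex 2.1 4.2 4.6
   vertex 2.0 0.1 4.3
  endloop
 endfacet
 facet normal 0.659 -0.006 0.752
  outer loop
   vertex 2.3 1.3 4.4
   vertex 4.7 1.7 2.3
   vertex 2.1 4.2 4.6
  endloop
 endfacet
 facet normal 0.417 -0.640 -0.645
  outer loop
   vertex 2.7 0.9 1.8
   vertex 3.6 3.1 0.2
   vertex 4.7 1.7 2.3
  endloop
 endfacet
 facet normal -0.966 0.042 -0.257
  outer loop
   vertex 2.7 0.9 1.8
   vertex 2.0 0.1 4.3
   vertex 2.1 4.2 4.6
  endloop
 endfacet
 facet normal 0.628 -0.219 0.747
  outer loop
   vertex 4.1 1.0 2.8
   vertex 2.3 1.3 4.4
   vertex 2.0 0.1 4.3
  endloop
 endfacet
 facet normal 0.661 -0.031 0.750
  outer loop
   vertex 4.1 1.0 2.8
   vertex 4.7 1.7 2.3
   vertex 2.3 1.3 4.4
  endloop
 endfacet
 facet normal 0.236 -0.943 -0.236
  outer loop
   vertex 4.1 1.0 2.8
   vertex 2.0 0.1 4.3
   vertex 2.7 0.9 1.8
  endloop
 endfacet
 facet normal 0.426 -0.738 -0.523
  outer loop
   vertex 4.1 1.0 2.8
   vertex 2.7 0.9 1.8
   vertex 4.7 1.7 2.3
  endloop
 endfacet
 facet normal -0.926 0.142 -0.351
  outer loop
   vertex 3.0 2.4 1.5
   vertex 2.1 4.2 4.6
   vertex 3.6 3.1 0.2
  endloop
 endfacet
 facet normal -0.933 0.119 -0.340
  outer loop
   vertex 3.0 2.4 1.5
   vertex 2.7 0.9 1.8
   vertex 2.1 4.2 4.6
  endloop
 endfacet
 facet normal -0.924 0.111 -0.366
  outer loop
   vertex 3.0 2.4 1.5
   vertex 3.6 3.1 0.2
   vertex 2.7 0.9 1.8
  endloop
 endfacet
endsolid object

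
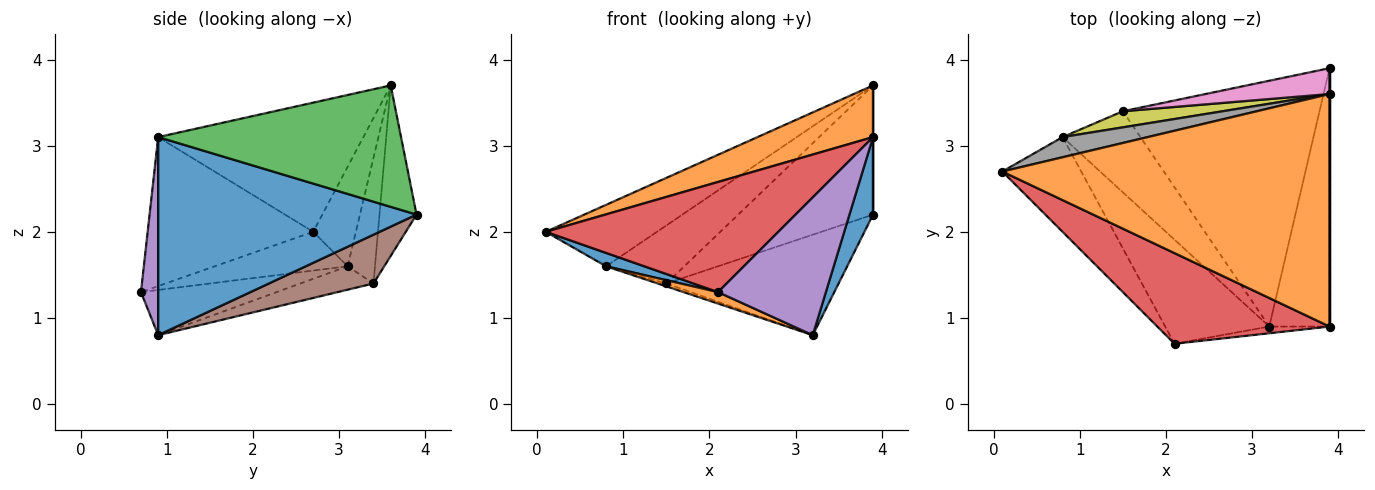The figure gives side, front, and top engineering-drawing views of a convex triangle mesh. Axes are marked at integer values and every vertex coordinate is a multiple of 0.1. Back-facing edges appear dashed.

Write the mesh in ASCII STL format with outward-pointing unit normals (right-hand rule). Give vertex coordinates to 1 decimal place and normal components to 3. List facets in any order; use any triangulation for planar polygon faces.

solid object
 facet normal 0.953 -0.087 -0.290
  outer loop
   vertex 3.2 0.9 0.8
   vertex 3.9 3.9 2.2
   vertex 3.9 0.9 3.1
  endloop
 endfacet
 facet normal -0.360 -0.202 0.911
  outer loop
   vertex 3.9 3.6 3.7
   vertex 0.1 2.7 2.0
   vertex 3.9 0.9 3.1
  endloop
 endfacet
 facet normal 1.000 0.000 0.000
  outer loop
   vertex 3.9 3.6 3.7
   vertex 3.9 0.9 3.1
   vertex 3.9 3.9 2.2
  endloop
 endfacet
 facet normal -0.482 -0.677 0.557
  outer loop
   vertex 2.1 0.7 1.3
   vertex 3.9 0.9 3.1
   vertex 0.1 2.7 2.0
  endloop
 endfacet
 facet normal 0.158 -0.986 -0.048
  outer loop
   vertex 2.1 0.7 1.3
   vertex 3.2 0.9 0.8
   vertex 3.9 0.9 3.1
  endloop
 endfacet
 facet normal 0.224 0.369 -0.902
  outer loop
   vertex 1.5 3.4 1.4
   vertex 3.9 3.9 2.2
   vertex 3.2 0.9 0.8
  endloop
 endfacet
 facet normal -0.260 0.947 0.189
  outer loop
   vertex 1.5 3.4 1.4
   vertex 3.9 3.6 3.7
   vertex 3.9 3.9 2.2
  endloop
 endfacet
 facet normal -0.343 0.893 0.293
  outer loop
   vertex 0.8 3.1 1.6
   vertex 0.1 2.7 2.0
   vertex 3.9 3.6 3.7
  endloop
 endfacet
 facet normal -0.319 0.913 0.253
  outer loop
   vertex 0.8 3.1 1.6
   vertex 3.9 3.6 3.7
   vertex 1.5 3.4 1.4
  endloop
 endfacet
 facet normal -0.288 0.034 -0.957
  outer loop
   vertex 0.8 3.1 1.6
   vertex 1.5 3.4 1.4
   vertex 3.2 0.9 0.8
  endloop
 endfacet
 facet normal -0.437 -0.125 -0.891
  outer loop
   vertex 0.8 3.1 1.6
   vertex 2.1 0.7 1.3
   vertex 0.1 2.7 2.0
  endloop
 endfacet
 facet normal -0.396 -0.101 -0.913
  outer loop
   vertex 0.8 3.1 1.6
   vertex 3.2 0.9 0.8
   vertex 2.1 0.7 1.3
  endloop
 endfacet
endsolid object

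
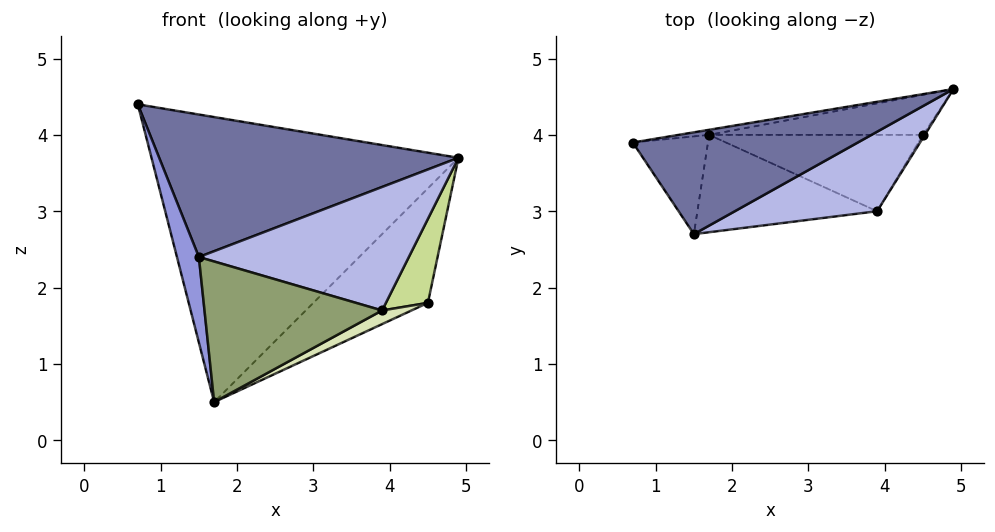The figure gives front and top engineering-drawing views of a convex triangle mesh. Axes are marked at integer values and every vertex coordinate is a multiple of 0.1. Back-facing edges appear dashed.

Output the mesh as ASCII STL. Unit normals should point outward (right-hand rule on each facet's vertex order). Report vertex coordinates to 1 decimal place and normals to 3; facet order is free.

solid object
 facet normal 0.226 -0.793 0.566
  outer loop
   vertex 1.5 2.7 2.4
   vertex 4.9 4.6 3.7
   vertex 0.7 3.9 4.4
  endloop
 endfacet
 facet normal -0.167 0.986 -0.018
  outer loop
   vertex 1.7 4.0 0.5
   vertex 0.7 3.9 4.4
   vertex 4.9 4.6 3.7
  endloop
 endfacet
 facet normal -0.944 -0.217 -0.248
  outer loop
   vertex 1.7 4.0 0.5
   vertex 1.5 2.7 2.4
   vertex 0.7 3.9 4.4
  endloop
 endfacet
 facet normal 0.254 -0.813 0.523
  outer loop
   vertex 3.9 3.0 1.7
   vertex 4.9 4.6 3.7
   vertex 1.5 2.7 2.4
  endloop
 endfacet
 facet normal -0.063 -0.821 -0.568
  outer loop
   vertex 3.9 3.0 1.7
   vertex 1.5 2.7 2.4
   vertex 1.7 4.0 0.5
  endloop
 endfacet
 facet normal 0.152 0.933 -0.327
  outer loop
   vertex 4.5 4.0 1.8
   vertex 1.7 4.0 0.5
   vertex 4.9 4.6 3.7
  endloop
 endfacet
 facet normal 0.858 -0.513 -0.019
  outer loop
   vertex 4.5 4.0 1.8
   vertex 4.9 4.6 3.7
   vertex 3.9 3.0 1.7
  endloop
 endfacet
 facet normal 0.416 -0.160 -0.895
  outer loop
   vertex 4.5 4.0 1.8
   vertex 3.9 3.0 1.7
   vertex 1.7 4.0 0.5
  endloop
 endfacet
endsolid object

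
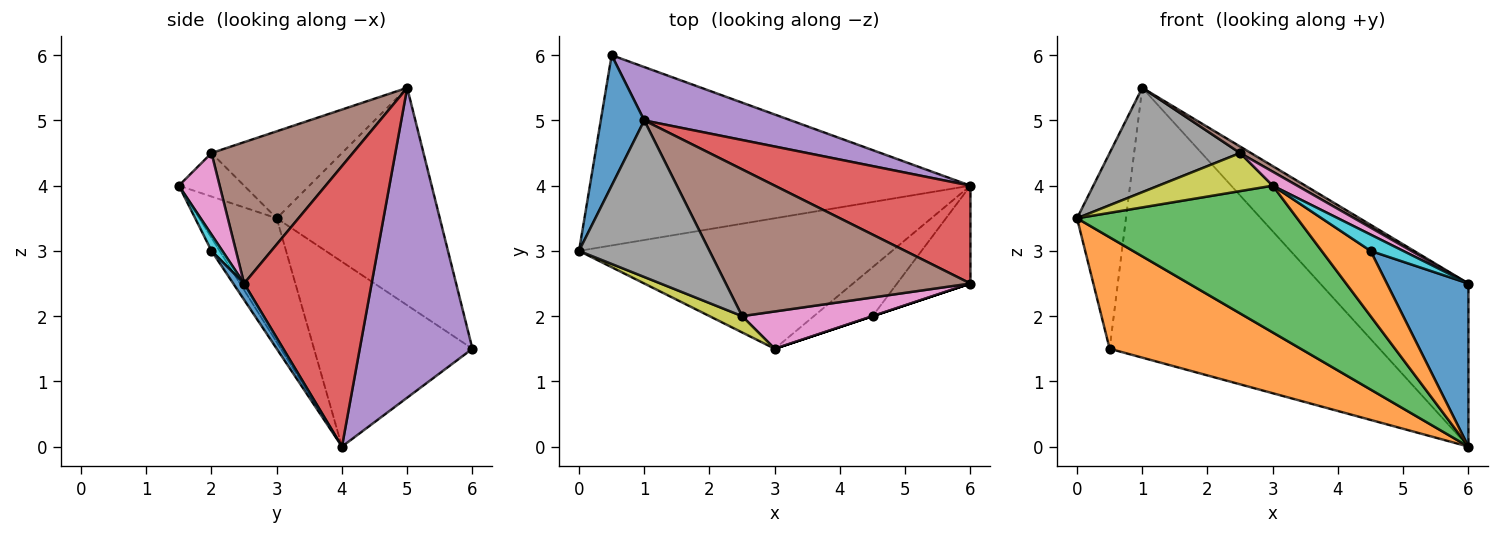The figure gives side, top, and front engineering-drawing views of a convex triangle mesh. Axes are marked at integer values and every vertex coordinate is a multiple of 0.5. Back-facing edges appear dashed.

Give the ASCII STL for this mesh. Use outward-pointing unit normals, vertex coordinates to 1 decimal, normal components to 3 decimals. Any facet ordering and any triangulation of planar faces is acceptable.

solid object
 facet normal -0.941 0.282 0.188
  outer loop
   vertex 1.0 5.0 5.5
   vertex 0.5 6.0 1.5
   vertex 0.0 3.0 3.5
  endloop
 endfacet
 facet normal -0.387 -0.466 -0.796
  outer loop
   vertex 6.0 4.0 0.0
   vertex 0.0 3.0 3.5
   vertex 0.5 6.0 1.5
  endloop
 endfacet
 facet normal -0.254 -0.723 -0.643
  outer loop
   vertex 6.0 4.0 0.0
   vertex 3.0 1.5 4.0
   vertex 0.0 3.0 3.5
  endloop
 endfacet
 facet normal 0.594 0.690 0.414
  outer loop
   vertex 6.0 4.0 0.0
   vertex 1.0 5.0 5.5
   vertex 6.0 2.5 2.5
  endloop
 endfacet
 facet normal 0.379 0.908 0.180
  outer loop
   vertex 6.0 4.0 0.0
   vertex 0.5 6.0 1.5
   vertex 1.0 5.0 5.5
  endloop
 endfacet
 facet normal 0.500 -0.038 0.865
  outer loop
   vertex 2.5 2.0 4.5
   vertex 6.0 2.5 2.5
   vertex 1.0 5.0 5.5
  endloop
 endfacet
 facet normal 0.505 -0.303 0.808
  outer loop
   vertex 2.5 2.0 4.5
   vertex 3.0 1.5 4.0
   vertex 6.0 2.5 2.5
  endloop
 endfacet
 facet normal -0.485 -0.485 0.728
  outer loop
   vertex 2.5 2.0 4.5
   vertex 1.0 5.0 5.5
   vertex 0.0 3.0 3.5
  endloop
 endfacet
 facet normal -0.465 -0.814 0.349
  outer loop
   vertex 2.5 2.0 4.5
   vertex 0.0 3.0 3.5
   vertex 3.0 1.5 4.0
  endloop
 endfacet
 facet normal 0.316 -0.949 0.000
  outer loop
   vertex 4.5 2.0 3.0
   vertex 6.0 2.5 2.5
   vertex 3.0 1.5 4.0
  endloop
 endfacet
 facet normal 0.114 -0.852 -0.511
  outer loop
   vertex 4.5 2.0 3.0
   vertex 6.0 4.0 0.0
   vertex 6.0 2.5 2.5
  endloop
 endfacet
 facet normal -0.132 -0.793 -0.595
  outer loop
   vertex 4.5 2.0 3.0
   vertex 3.0 1.5 4.0
   vertex 6.0 4.0 0.0
  endloop
 endfacet
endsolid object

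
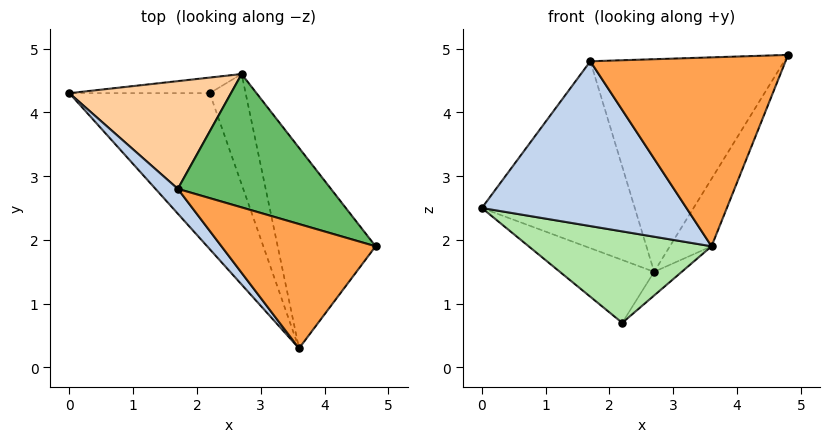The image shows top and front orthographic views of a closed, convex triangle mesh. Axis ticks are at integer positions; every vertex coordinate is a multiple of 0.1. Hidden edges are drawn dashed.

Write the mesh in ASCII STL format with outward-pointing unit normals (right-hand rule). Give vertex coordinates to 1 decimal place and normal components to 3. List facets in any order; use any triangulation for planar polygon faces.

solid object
 facet normal 0.889 0.146 -0.433
  outer loop
   vertex 2.7 4.6 1.5
   vertex 4.8 1.9 4.9
   vertex 3.6 0.3 1.9
  endloop
 endfacet
 facet normal -0.732 -0.674 0.101
  outer loop
   vertex 1.7 2.8 4.8
   vertex 0.0 4.3 2.5
   vertex 3.6 0.3 1.9
  endloop
 endfacet
 facet normal -0.252 -0.808 0.532
  outer loop
   vertex 1.7 2.8 4.8
   vertex 3.6 0.3 1.9
   vertex 4.8 1.9 4.9
  endloop
 endfacet
 facet normal 0.088 0.863 0.497
  outer loop
   vertex 1.7 2.8 4.8
   vertex 2.7 4.6 1.5
   vertex 0.0 4.3 2.5
  endloop
 endfacet
 facet normal 0.223 0.826 0.518
  outer loop
   vertex 1.7 2.8 4.8
   vertex 4.8 1.9 4.9
   vertex 2.7 4.6 1.5
  endloop
 endfacet
 facet normal -0.577 -0.413 -0.705
  outer loop
   vertex 2.2 4.3 0.7
   vertex 3.6 0.3 1.9
   vertex 0.0 4.3 2.5
  endloop
 endfacet
 facet normal -0.193 0.952 -0.236
  outer loop
   vertex 2.2 4.3 0.7
   vertex 0.0 4.3 2.5
   vertex 2.7 4.6 1.5
  endloop
 endfacet
 facet normal 0.821 0.120 -0.558
  outer loop
   vertex 2.2 4.3 0.7
   vertex 2.7 4.6 1.5
   vertex 3.6 0.3 1.9
  endloop
 endfacet
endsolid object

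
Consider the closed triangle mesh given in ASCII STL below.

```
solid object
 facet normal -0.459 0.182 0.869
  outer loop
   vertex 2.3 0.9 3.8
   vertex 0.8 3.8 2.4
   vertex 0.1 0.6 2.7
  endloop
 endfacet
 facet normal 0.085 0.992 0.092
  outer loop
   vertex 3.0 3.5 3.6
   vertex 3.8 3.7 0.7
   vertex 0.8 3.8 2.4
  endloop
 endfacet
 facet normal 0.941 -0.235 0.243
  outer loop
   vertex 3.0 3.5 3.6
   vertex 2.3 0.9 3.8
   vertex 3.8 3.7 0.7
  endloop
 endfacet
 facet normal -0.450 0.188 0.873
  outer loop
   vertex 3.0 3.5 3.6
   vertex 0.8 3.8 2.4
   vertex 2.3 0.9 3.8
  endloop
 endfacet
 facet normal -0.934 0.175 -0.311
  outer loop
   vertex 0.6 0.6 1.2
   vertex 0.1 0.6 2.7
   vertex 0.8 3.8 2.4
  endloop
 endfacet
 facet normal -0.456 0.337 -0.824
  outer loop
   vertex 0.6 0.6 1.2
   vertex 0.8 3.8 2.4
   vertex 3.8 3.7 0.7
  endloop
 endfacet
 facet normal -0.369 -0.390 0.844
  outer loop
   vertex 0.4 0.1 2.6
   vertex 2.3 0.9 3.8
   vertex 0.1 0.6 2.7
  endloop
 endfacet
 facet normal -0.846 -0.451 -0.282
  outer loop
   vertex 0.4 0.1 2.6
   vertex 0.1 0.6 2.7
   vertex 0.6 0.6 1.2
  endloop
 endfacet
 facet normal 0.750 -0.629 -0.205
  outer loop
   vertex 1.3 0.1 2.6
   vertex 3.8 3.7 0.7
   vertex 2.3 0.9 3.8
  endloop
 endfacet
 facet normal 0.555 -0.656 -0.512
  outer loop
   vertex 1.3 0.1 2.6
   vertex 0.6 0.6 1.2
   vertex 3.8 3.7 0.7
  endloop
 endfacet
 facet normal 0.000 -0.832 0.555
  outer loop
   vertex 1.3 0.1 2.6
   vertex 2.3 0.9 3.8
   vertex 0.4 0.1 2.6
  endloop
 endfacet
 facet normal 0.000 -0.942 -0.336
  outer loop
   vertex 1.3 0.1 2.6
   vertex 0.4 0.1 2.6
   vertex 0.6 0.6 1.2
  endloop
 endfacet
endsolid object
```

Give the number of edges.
18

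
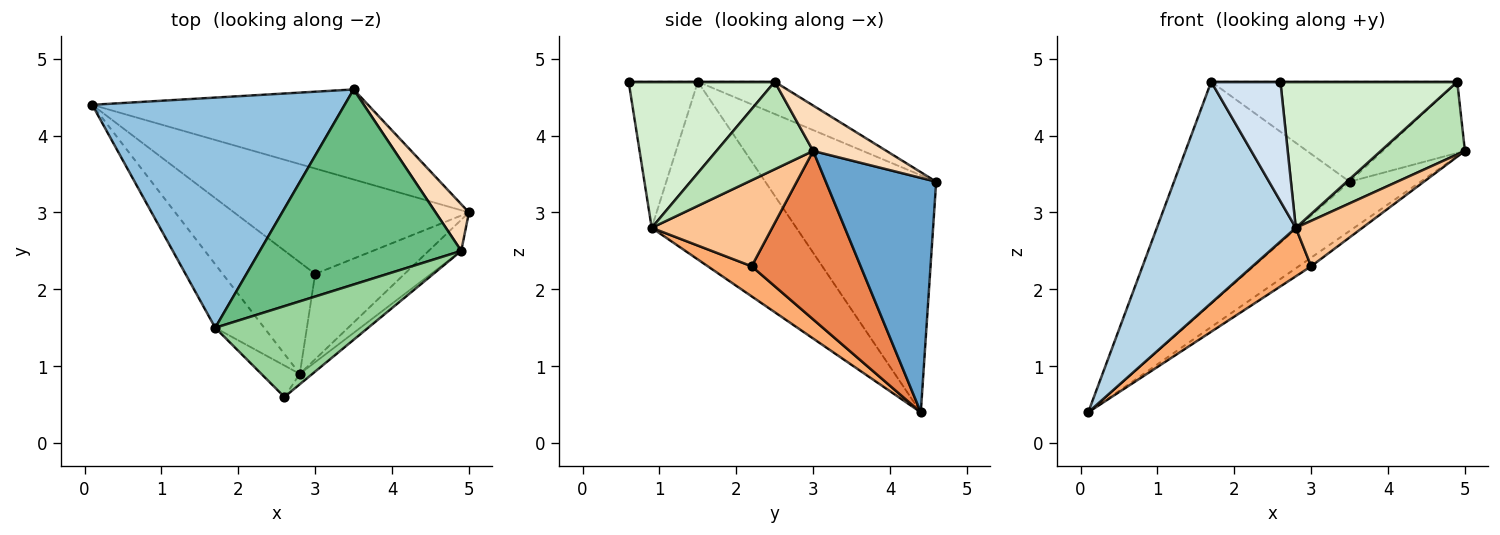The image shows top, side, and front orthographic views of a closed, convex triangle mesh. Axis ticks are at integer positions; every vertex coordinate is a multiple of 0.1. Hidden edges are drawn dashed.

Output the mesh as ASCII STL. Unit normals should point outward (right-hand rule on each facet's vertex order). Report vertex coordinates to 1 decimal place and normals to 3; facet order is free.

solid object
 facet normal 0.598 0.385 -0.703
  outer loop
   vertex 3.5 4.6 3.4
   vertex 5.0 3.0 3.8
   vertex 0.1 4.4 0.4
  endloop
 endfacet
 facet normal -0.560 0.575 0.596
  outer loop
   vertex 1.7 1.5 4.7
   vertex 3.5 4.6 3.4
   vertex 0.1 4.4 0.4
  endloop
 endfacet
 facet normal -0.707 -0.679 -0.195
  outer loop
   vertex 1.7 1.5 4.7
   vertex 0.1 4.4 0.4
   vertex 2.8 0.9 2.8
  endloop
 endfacet
 facet normal -0.695 -0.695 -0.183
  outer loop
   vertex 1.7 1.5 4.7
   vertex 2.8 0.9 2.8
   vertex 2.6 0.6 4.7
  endloop
 endfacet
 facet normal 0.582 0.066 -0.811
  outer loop
   vertex 3.0 2.2 2.3
   vertex 0.1 4.4 0.4
   vertex 5.0 3.0 3.8
  endloop
 endfacet
 facet normal 0.286 -0.382 -0.879
  outer loop
   vertex 3.0 2.2 2.3
   vertex 2.8 0.9 2.8
   vertex 0.1 4.4 0.4
  endloop
 endfacet
 facet normal 0.648 -0.358 -0.672
  outer loop
   vertex 3.0 2.2 2.3
   vertex 5.0 3.0 3.8
   vertex 2.8 0.9 2.8
  endloop
 endfacet
 facet normal 0.598 0.670 0.439
  outer loop
   vertex 4.9 2.5 4.7
   vertex 5.0 3.0 3.8
   vertex 3.5 4.6 3.4
  endloop
 endfacet
 facet normal -0.141 0.451 0.881
  outer loop
   vertex 4.9 2.5 4.7
   vertex 3.5 4.6 3.4
   vertex 1.7 1.5 4.7
  endloop
 endfacet
 facet normal 0.000 0.000 1.000
  outer loop
   vertex 4.9 2.5 4.7
   vertex 1.7 1.5 4.7
   vertex 2.6 0.6 4.7
  endloop
 endfacet
 facet normal 0.726 -0.632 -0.270
  outer loop
   vertex 4.9 2.5 4.7
   vertex 2.8 0.9 2.8
   vertex 5.0 3.0 3.8
  endloop
 endfacet
 facet normal 0.636 -0.770 -0.055
  outer loop
   vertex 4.9 2.5 4.7
   vertex 2.6 0.6 4.7
   vertex 2.8 0.9 2.8
  endloop
 endfacet
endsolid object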